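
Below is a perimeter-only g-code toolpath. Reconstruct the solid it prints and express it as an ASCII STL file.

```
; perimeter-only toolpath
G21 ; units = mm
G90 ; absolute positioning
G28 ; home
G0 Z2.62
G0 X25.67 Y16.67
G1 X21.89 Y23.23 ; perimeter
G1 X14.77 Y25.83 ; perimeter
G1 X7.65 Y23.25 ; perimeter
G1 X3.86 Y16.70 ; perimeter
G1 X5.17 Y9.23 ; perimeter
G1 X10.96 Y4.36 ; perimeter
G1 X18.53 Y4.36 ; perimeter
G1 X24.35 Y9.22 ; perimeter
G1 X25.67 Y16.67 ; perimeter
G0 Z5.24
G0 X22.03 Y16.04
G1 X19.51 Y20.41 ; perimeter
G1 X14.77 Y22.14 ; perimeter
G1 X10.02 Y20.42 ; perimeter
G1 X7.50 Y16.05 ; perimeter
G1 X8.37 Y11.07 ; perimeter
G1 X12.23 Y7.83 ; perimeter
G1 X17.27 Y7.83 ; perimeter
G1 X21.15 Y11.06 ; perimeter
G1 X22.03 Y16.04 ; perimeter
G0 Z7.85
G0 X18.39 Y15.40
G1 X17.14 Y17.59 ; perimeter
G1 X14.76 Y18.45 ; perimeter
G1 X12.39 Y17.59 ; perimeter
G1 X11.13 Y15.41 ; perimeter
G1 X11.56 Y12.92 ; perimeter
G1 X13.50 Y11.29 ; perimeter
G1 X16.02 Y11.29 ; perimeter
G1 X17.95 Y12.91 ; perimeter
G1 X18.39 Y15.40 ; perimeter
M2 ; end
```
solid part
  facet normal 0.0000 0.0000 -1.0000
    outer loop
      vertex 14.77 29.52 0.00
      vertex 24.26 26.06 0.00
      vertex 29.30 17.31 0.00
    endloop
  endfacet
  facet normal 0.0000 0.0000 -1.0000
    outer loop
      vertex 5.28 26.08 0.00
      vertex 14.77 29.52 0.00
      vertex 29.30 17.31 0.00
    endloop
  endfacet
  facet normal 0.0000 0.0000 -1.0000
    outer loop
      vertex 0.23 17.34 0.00
      vertex 5.28 26.08 0.00
      vertex 29.30 17.31 0.00
    endloop
  endfacet
  facet normal 0.0000 0.0000 -1.0000
    outer loop
      vertex 1.97 7.39 0.00
      vertex 0.23 17.34 0.00
      vertex 29.30 17.31 0.00
    endloop
  endfacet
  facet normal 0.0000 0.0000 -1.0000
    outer loop
      vertex 9.70 0.89 0.00
      vertex 1.97 7.39 0.00
      vertex 29.30 17.31 0.00
    endloop
  endfacet
  facet normal 0.0000 0.0000 -1.0000
    outer loop
      vertex 19.79 0.89 0.00
      vertex 9.70 0.89 0.00
      vertex 29.30 17.31 0.00
    endloop
  endfacet
  facet normal 0.0000 0.0000 -1.0000
    outer loop
      vertex 27.54 7.37 0.00
      vertex 19.79 0.89 0.00
      vertex 29.30 17.31 0.00
    endloop
  endfacet
  facet normal 0.5220 0.3007 0.7982
    outer loop
      vertex 29.30 17.31 0.00
      vertex 24.26 26.06 0.00
      vertex 14.76 14.76 10.47
    endloop
  endfacet
  facet normal 0.2064 0.5660 0.7981
    outer loop
      vertex 24.26 26.06 0.00
      vertex 14.77 29.52 0.00
      vertex 14.76 14.76 10.47
    endloop
  endfacet
  facet normal -0.2053 0.5663 0.7982
    outer loop
      vertex 14.77 29.52 0.00
      vertex 5.28 26.08 0.00
      vertex 14.76 14.76 10.47
    endloop
  endfacet
  facet normal -0.5216 0.3014 0.7982
    outer loop
      vertex 5.28 26.08 0.00
      vertex 0.23 17.34 0.00
      vertex 14.76 14.76 10.47
    endloop
  endfacet
  facet normal -0.5935 -0.1038 0.7981
    outer loop
      vertex 0.23 17.34 0.00
      vertex 1.97 7.39 0.00
      vertex 14.76 14.76 10.47
    endloop
  endfacet
  facet normal -0.3877 -0.4611 0.7982
    outer loop
      vertex 1.97 7.39 0.00
      vertex 9.70 0.89 0.00
      vertex 14.76 14.76 10.47
    endloop
  endfacet
  facet normal 0.0000 -0.6025 0.7981
    outer loop
      vertex 9.70 0.89 0.00
      vertex 19.79 0.89 0.00
      vertex 14.76 14.76 10.47
    endloop
  endfacet
  facet normal 0.3865 -0.4623 0.7981
    outer loop
      vertex 19.79 0.89 0.00
      vertex 27.54 7.37 0.00
      vertex 14.76 14.76 10.47
    endloop
  endfacet
  facet normal 0.5932 -0.1050 0.7982
    outer loop
      vertex 27.54 7.37 0.00
      vertex 29.30 17.31 0.00
      vertex 14.76 14.76 10.47
    endloop
  endfacet
endsolid part

The G0 Z moves step by Δz≈2.62 mm. The G1 loops shrink linearly with z, so the solid tapers from its base footprint up to z≈10.5. Closing with a flat bottom cap and the tapered top and triangulating gives 16 facets — a regular 9-sided pyramid, base circumscribed radius ≈ 14.8 mm, apex at z ≈ 10.5 mm.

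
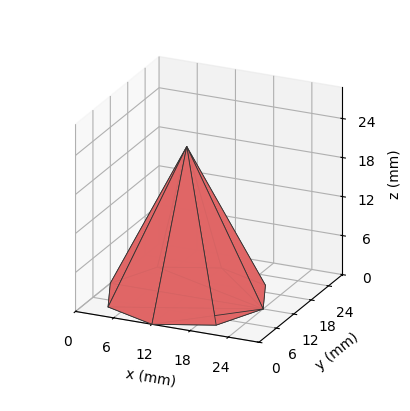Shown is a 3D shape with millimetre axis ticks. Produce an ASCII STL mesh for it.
Reading the render: the shape is a regular 8-sided pyramid, base circumscribed radius ≈ 12 mm, apex at z ≈ 23 mm (dimensions read to the nearest mm from the axis ticks). For the STL, each face is triangulated and given an outward normal.

solid part
  facet normal 0.0000 0.0000 -1.0000
    outer loop
      vertex 12.00 24.00 0.00
      vertex 20.49 20.49 0.00
      vertex 24.00 12.00 0.00
    endloop
  endfacet
  facet normal 0.0000 0.0000 -1.0000
    outer loop
      vertex 3.51 20.49 0.00
      vertex 12.00 24.00 0.00
      vertex 24.00 12.00 0.00
    endloop
  endfacet
  facet normal 0.0000 0.0000 -1.0000
    outer loop
      vertex 0.00 12.00 0.00
      vertex 3.51 20.49 0.00
      vertex 24.00 12.00 0.00
    endloop
  endfacet
  facet normal 0.0000 0.0000 -1.0000
    outer loop
      vertex 3.51 3.51 0.00
      vertex 0.00 12.00 0.00
      vertex 24.00 12.00 0.00
    endloop
  endfacet
  facet normal 0.0000 0.0000 -1.0000
    outer loop
      vertex 12.00 0.00 0.00
      vertex 3.51 3.51 0.00
      vertex 24.00 12.00 0.00
    endloop
  endfacet
  facet normal 0.0000 0.0000 -1.0000
    outer loop
      vertex 20.49 3.51 0.00
      vertex 12.00 0.00 0.00
      vertex 24.00 12.00 0.00
    endloop
  endfacet
  facet normal 0.8324 0.3441 0.4343
    outer loop
      vertex 24.00 12.00 0.00
      vertex 20.49 20.49 0.00
      vertex 12.00 12.00 23.00
    endloop
  endfacet
  facet normal 0.3441 0.8324 0.4343
    outer loop
      vertex 20.49 20.49 0.00
      vertex 12.00 24.00 0.00
      vertex 12.00 12.00 23.00
    endloop
  endfacet
  facet normal -0.3441 0.8324 0.4343
    outer loop
      vertex 12.00 24.00 0.00
      vertex 3.51 20.49 0.00
      vertex 12.00 12.00 23.00
    endloop
  endfacet
  facet normal -0.8324 0.3441 0.4343
    outer loop
      vertex 3.51 20.49 0.00
      vertex 0.00 12.00 0.00
      vertex 12.00 12.00 23.00
    endloop
  endfacet
  facet normal -0.8324 -0.3441 0.4343
    outer loop
      vertex 0.00 12.00 0.00
      vertex 3.51 3.51 0.00
      vertex 12.00 12.00 23.00
    endloop
  endfacet
  facet normal -0.3441 -0.8324 0.4343
    outer loop
      vertex 3.51 3.51 0.00
      vertex 12.00 0.00 0.00
      vertex 12.00 12.00 23.00
    endloop
  endfacet
  facet normal 0.3441 -0.8324 0.4343
    outer loop
      vertex 12.00 0.00 0.00
      vertex 20.49 3.51 0.00
      vertex 12.00 12.00 23.00
    endloop
  endfacet
  facet normal 0.8324 -0.3441 0.4343
    outer loop
      vertex 20.49 3.51 0.00
      vertex 24.00 12.00 0.00
      vertex 12.00 12.00 23.00
    endloop
  endfacet
endsolid part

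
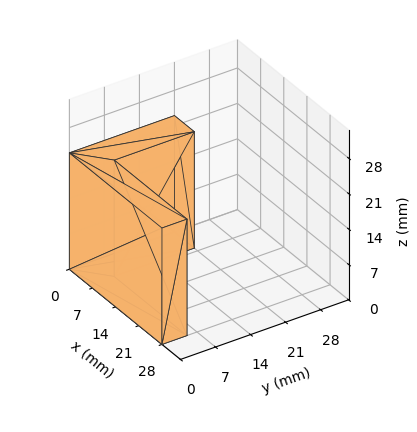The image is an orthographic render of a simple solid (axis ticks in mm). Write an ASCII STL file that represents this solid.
Reading the render: the shape is an L-shaped prism: outer 28 × 21 mm, arm thicknesses ≈ 5 mm (horizontal) and 6 mm (vertical), extruded 23 mm in z (dimensions read to the nearest mm from the axis ticks). For the STL, each face is triangulated and given an outward normal.

solid part
  facet normal 0.0000 0.0000 -1.0000
    outer loop
      vertex 28.00 5.00 0.00
      vertex 28.00 0.00 0.00
      vertex 0.00 0.00 0.00
    endloop
  endfacet
  facet normal 0.0000 0.0000 -1.0000
    outer loop
      vertex 6.00 5.00 0.00
      vertex 28.00 5.00 0.00
      vertex 0.00 0.00 0.00
    endloop
  endfacet
  facet normal 0.0000 0.0000 -1.0000
    outer loop
      vertex 6.00 21.00 0.00
      vertex 6.00 5.00 0.00
      vertex 0.00 0.00 0.00
    endloop
  endfacet
  facet normal 0.0000 0.0000 -1.0000
    outer loop
      vertex 0.00 21.00 0.00
      vertex 6.00 21.00 0.00
      vertex 0.00 0.00 0.00
    endloop
  endfacet
  facet normal 0.0000 0.0000 1.0000
    outer loop
      vertex 0.00 0.00 23.00
      vertex 28.00 0.00 23.00
      vertex 28.00 5.00 23.00
    endloop
  endfacet
  facet normal 0.0000 0.0000 1.0000
    outer loop
      vertex 0.00 0.00 23.00
      vertex 28.00 5.00 23.00
      vertex 6.00 5.00 23.00
    endloop
  endfacet
  facet normal 0.0000 0.0000 1.0000
    outer loop
      vertex 0.00 0.00 23.00
      vertex 6.00 5.00 23.00
      vertex 6.00 21.00 23.00
    endloop
  endfacet
  facet normal 0.0000 0.0000 1.0000
    outer loop
      vertex 0.00 0.00 23.00
      vertex 6.00 21.00 23.00
      vertex 0.00 21.00 23.00
    endloop
  endfacet
  facet normal 0.0000 -1.0000 0.0000
    outer loop
      vertex 0.00 0.00 0.00
      vertex 28.00 0.00 0.00
      vertex 28.00 0.00 23.00
    endloop
  endfacet
  facet normal 0.0000 -1.0000 0.0000
    outer loop
      vertex 0.00 0.00 0.00
      vertex 28.00 0.00 23.00
      vertex 0.00 0.00 23.00
    endloop
  endfacet
  facet normal 1.0000 0.0000 0.0000
    outer loop
      vertex 28.00 0.00 0.00
      vertex 28.00 5.00 0.00
      vertex 28.00 5.00 23.00
    endloop
  endfacet
  facet normal 1.0000 0.0000 0.0000
    outer loop
      vertex 28.00 0.00 0.00
      vertex 28.00 5.00 23.00
      vertex 28.00 0.00 23.00
    endloop
  endfacet
  facet normal 0.0000 1.0000 0.0000
    outer loop
      vertex 28.00 5.00 0.00
      vertex 6.00 5.00 0.00
      vertex 6.00 5.00 23.00
    endloop
  endfacet
  facet normal 0.0000 1.0000 0.0000
    outer loop
      vertex 28.00 5.00 0.00
      vertex 6.00 5.00 23.00
      vertex 28.00 5.00 23.00
    endloop
  endfacet
  facet normal 1.0000 0.0000 0.0000
    outer loop
      vertex 6.00 5.00 0.00
      vertex 6.00 21.00 0.00
      vertex 6.00 21.00 23.00
    endloop
  endfacet
  facet normal 1.0000 0.0000 0.0000
    outer loop
      vertex 6.00 5.00 0.00
      vertex 6.00 21.00 23.00
      vertex 6.00 5.00 23.00
    endloop
  endfacet
  facet normal 0.0000 1.0000 0.0000
    outer loop
      vertex 6.00 21.00 0.00
      vertex 0.00 21.00 0.00
      vertex 0.00 21.00 23.00
    endloop
  endfacet
  facet normal 0.0000 1.0000 0.0000
    outer loop
      vertex 6.00 21.00 0.00
      vertex 0.00 21.00 23.00
      vertex 6.00 21.00 23.00
    endloop
  endfacet
  facet normal -1.0000 0.0000 0.0000
    outer loop
      vertex 0.00 21.00 0.00
      vertex 0.00 0.00 0.00
      vertex 0.00 0.00 23.00
    endloop
  endfacet
  facet normal -1.0000 0.0000 0.0000
    outer loop
      vertex 0.00 21.00 0.00
      vertex 0.00 0.00 23.00
      vertex 0.00 21.00 23.00
    endloop
  endfacet
endsolid part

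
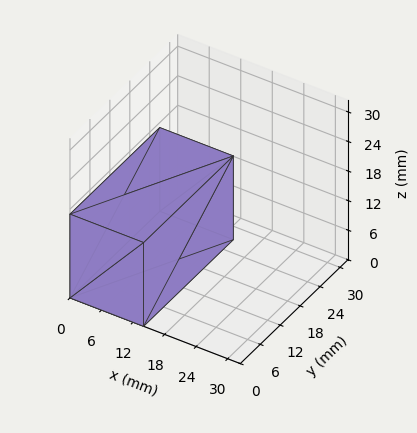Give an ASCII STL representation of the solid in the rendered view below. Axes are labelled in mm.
Reading the render: the shape is a rectangular box, roughly 14 × 27 mm footprint and 17 mm tall (dimensions read to the nearest mm from the axis ticks). For the STL, each face is triangulated and given an outward normal.

solid part
  facet normal 0.0000 0.0000 -1.0000
    outer loop
      vertex 14.0 27.0 0.0
      vertex 14.0 0.0 0.0
      vertex 0.0 0.0 0.0
    endloop
  endfacet
  facet normal 0.0000 0.0000 -1.0000
    outer loop
      vertex 0.0 27.0 0.0
      vertex 14.0 27.0 0.0
      vertex 0.0 0.0 0.0
    endloop
  endfacet
  facet normal 0.0000 0.0000 1.0000
    outer loop
      vertex 0.0 0.0 17.0
      vertex 14.0 0.0 17.0
      vertex 14.0 27.0 17.0
    endloop
  endfacet
  facet normal 0.0000 0.0000 1.0000
    outer loop
      vertex 0.0 0.0 17.0
      vertex 14.0 27.0 17.0
      vertex 0.0 27.0 17.0
    endloop
  endfacet
  facet normal 0.0000 -1.0000 0.0000
    outer loop
      vertex 0.0 0.0 0.0
      vertex 14.0 0.0 0.0
      vertex 14.0 0.0 17.0
    endloop
  endfacet
  facet normal 0.0000 -1.0000 0.0000
    outer loop
      vertex 0.0 0.0 0.0
      vertex 14.0 0.0 17.0
      vertex 0.0 0.0 17.0
    endloop
  endfacet
  facet normal 0.0000 1.0000 0.0000
    outer loop
      vertex 14.0 27.0 17.0
      vertex 14.0 27.0 0.0
      vertex 0.0 27.0 0.0
    endloop
  endfacet
  facet normal 0.0000 1.0000 0.0000
    outer loop
      vertex 0.0 27.0 17.0
      vertex 14.0 27.0 17.0
      vertex 0.0 27.0 0.0
    endloop
  endfacet
  facet normal -1.0000 0.0000 0.0000
    outer loop
      vertex 0.0 27.0 17.0
      vertex 0.0 27.0 0.0
      vertex 0.0 0.0 0.0
    endloop
  endfacet
  facet normal -1.0000 0.0000 0.0000
    outer loop
      vertex 0.0 0.0 17.0
      vertex 0.0 27.0 17.0
      vertex 0.0 0.0 0.0
    endloop
  endfacet
  facet normal 1.0000 0.0000 0.0000
    outer loop
      vertex 14.0 0.0 0.0
      vertex 14.0 27.0 0.0
      vertex 14.0 27.0 17.0
    endloop
  endfacet
  facet normal 1.0000 0.0000 0.0000
    outer loop
      vertex 14.0 0.0 0.0
      vertex 14.0 27.0 17.0
      vertex 14.0 0.0 17.0
    endloop
  endfacet
endsolid part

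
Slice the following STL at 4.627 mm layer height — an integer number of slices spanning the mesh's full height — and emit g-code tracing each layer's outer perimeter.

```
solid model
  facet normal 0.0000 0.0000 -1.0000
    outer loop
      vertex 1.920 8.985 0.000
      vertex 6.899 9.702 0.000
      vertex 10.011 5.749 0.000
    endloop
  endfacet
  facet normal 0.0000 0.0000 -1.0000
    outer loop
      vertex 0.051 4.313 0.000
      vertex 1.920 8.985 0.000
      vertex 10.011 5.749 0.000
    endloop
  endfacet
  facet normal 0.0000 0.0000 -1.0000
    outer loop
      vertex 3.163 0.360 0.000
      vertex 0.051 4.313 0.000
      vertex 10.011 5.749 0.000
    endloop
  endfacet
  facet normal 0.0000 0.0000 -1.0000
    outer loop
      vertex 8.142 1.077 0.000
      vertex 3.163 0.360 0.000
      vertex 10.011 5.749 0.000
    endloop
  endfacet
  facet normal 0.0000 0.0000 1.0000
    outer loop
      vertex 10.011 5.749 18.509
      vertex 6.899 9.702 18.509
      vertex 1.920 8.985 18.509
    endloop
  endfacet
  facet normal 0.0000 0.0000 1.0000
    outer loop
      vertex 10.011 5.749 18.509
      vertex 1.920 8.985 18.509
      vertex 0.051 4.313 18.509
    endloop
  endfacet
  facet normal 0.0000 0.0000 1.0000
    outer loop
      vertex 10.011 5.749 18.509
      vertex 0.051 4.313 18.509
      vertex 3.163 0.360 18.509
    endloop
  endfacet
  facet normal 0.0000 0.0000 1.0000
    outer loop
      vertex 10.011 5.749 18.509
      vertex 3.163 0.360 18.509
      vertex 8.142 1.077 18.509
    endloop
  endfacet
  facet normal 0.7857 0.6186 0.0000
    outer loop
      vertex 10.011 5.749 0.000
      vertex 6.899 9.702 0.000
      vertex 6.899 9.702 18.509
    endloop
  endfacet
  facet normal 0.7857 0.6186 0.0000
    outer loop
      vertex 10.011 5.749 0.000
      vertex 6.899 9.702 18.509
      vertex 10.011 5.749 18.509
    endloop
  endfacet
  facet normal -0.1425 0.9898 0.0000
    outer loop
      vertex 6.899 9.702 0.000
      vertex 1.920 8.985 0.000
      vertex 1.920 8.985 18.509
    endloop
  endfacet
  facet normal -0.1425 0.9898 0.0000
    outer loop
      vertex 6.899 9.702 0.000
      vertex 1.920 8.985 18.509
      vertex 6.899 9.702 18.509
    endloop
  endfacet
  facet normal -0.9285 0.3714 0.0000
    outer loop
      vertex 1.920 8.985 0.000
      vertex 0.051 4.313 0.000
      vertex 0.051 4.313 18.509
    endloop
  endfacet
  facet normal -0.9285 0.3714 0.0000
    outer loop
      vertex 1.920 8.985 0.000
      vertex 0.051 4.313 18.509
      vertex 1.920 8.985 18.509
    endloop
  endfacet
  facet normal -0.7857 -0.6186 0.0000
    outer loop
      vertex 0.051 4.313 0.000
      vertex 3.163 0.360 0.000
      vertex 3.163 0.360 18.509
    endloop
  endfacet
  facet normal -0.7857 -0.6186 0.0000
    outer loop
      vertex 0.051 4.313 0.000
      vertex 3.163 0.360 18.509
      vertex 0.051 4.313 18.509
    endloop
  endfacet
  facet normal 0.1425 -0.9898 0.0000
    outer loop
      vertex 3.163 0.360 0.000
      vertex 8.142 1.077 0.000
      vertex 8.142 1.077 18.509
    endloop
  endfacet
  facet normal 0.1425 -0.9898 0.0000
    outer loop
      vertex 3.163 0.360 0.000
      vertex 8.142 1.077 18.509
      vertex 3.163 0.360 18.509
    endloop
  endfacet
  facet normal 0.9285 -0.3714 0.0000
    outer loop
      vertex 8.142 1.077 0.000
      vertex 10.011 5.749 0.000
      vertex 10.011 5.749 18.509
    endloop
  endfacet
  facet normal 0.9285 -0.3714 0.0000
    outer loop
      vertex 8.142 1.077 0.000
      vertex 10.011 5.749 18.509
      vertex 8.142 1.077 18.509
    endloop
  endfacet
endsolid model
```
; perimeter-only toolpath
G21 ; units = mm
G90 ; absolute positioning
G28 ; home
; layer 1
G0 Z4.627
G0 X10.011 Y5.749
G1 X6.899 Y9.702
G1 X1.920 Y8.985
G1 X0.051 Y4.313
G1 X3.163 Y0.360
G1 X8.142 Y1.077
G1 X10.011 Y5.749
; layer 2
G0 Z9.255
G0 X10.011 Y5.749
G1 X6.899 Y9.702
G1 X1.920 Y8.985
G1 X0.051 Y4.313
G1 X3.163 Y0.360
G1 X8.142 Y1.077
G1 X10.011 Y5.749
; layer 3
G0 Z13.882
G0 X10.011 Y5.749
G1 X6.899 Y9.702
G1 X1.920 Y8.985
G1 X0.051 Y4.313
G1 X3.163 Y0.360
G1 X8.142 Y1.077
G1 X10.011 Y5.749
; layer 4
G0 Z18.509
G0 X10.011 Y5.749
G1 X6.899 Y9.702
G1 X1.920 Y8.985
G1 X0.051 Y4.313
G1 X3.163 Y0.360
G1 X8.142 Y1.077
G1 X10.011 Y5.749
M2 ; end

The solid is a regular 6-sided prism (a cylinder approximated with 6 flat sides), circumscribed radius ≈ 5.03 mm, height ≈ 18.5 mm. Slicing at Δz = 4.627 mm — 4 equal slices spanning the solid's height, so layer i sits at z = i·h/4 — gives 4 non-empty perimeters. Each is a 6-segment closed polygon; G0 lifts to the layer z and rapids to the start vertex, then G1 traces the edges.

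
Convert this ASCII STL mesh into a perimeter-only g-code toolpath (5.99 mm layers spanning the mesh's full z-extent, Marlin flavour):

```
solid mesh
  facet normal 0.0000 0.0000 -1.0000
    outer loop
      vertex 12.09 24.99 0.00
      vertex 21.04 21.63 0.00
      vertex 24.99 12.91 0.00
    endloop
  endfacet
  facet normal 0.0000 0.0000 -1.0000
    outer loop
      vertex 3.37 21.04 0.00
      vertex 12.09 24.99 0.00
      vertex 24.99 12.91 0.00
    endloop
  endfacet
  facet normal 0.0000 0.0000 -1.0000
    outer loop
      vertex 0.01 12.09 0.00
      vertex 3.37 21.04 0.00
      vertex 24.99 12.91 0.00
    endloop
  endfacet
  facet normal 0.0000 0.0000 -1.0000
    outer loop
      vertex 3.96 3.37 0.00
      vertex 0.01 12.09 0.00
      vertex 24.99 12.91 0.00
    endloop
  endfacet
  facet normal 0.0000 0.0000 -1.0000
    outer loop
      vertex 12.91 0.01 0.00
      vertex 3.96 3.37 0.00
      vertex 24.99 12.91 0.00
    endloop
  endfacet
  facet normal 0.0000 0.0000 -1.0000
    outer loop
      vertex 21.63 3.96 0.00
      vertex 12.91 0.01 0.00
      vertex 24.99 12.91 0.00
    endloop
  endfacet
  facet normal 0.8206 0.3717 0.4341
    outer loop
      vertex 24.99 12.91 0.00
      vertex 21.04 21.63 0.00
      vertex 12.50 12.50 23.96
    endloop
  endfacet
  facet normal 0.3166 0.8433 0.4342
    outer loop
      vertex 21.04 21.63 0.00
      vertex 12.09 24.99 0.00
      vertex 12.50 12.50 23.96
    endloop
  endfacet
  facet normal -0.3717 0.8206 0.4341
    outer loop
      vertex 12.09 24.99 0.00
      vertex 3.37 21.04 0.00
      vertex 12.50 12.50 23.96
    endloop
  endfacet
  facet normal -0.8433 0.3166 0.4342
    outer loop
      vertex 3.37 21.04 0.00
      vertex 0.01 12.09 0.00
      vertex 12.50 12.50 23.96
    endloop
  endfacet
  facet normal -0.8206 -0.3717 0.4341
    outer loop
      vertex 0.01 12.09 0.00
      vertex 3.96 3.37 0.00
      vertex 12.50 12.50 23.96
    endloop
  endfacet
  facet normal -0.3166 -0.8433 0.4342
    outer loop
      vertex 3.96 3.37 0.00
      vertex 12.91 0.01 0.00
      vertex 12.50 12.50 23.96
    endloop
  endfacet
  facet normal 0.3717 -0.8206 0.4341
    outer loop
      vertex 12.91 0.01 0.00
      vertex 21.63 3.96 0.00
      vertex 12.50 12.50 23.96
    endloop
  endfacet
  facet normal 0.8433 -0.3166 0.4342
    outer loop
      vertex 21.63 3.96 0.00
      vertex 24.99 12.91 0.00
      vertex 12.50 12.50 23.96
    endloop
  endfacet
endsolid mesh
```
; perimeter-only toolpath
G21 ; units = mm
G90 ; absolute positioning
G28 ; home
; layer 1
G0 Z5.99
G0 X21.87 Y12.81
G1 X18.91 Y19.35
G1 X12.19 Y21.87
G1 X5.65 Y18.91
G1 X3.13 Y12.19
G1 X6.09 Y5.65
G1 X12.81 Y3.13
G1 X19.35 Y6.09
G1 X21.87 Y12.81
; layer 2
G0 Z11.98
G0 X18.74 Y12.71
G1 X16.77 Y17.06
G1 X12.29 Y18.74
G1 X7.94 Y16.77
G1 X6.25 Y12.29
G1 X8.23 Y7.94
G1 X12.71 Y6.25
G1 X17.06 Y8.23
G1 X18.74 Y12.71
; layer 3
G0 Z17.97
G0 X15.62 Y12.60
G1 X14.64 Y14.78
G1 X12.40 Y15.62
G1 X10.22 Y14.64
G1 X9.38 Y12.40
G1 X10.36 Y10.22
G1 X12.60 Y9.38
G1 X14.78 Y10.36
G1 X15.62 Y12.60
M2 ; end

The solid is a regular 8-sided pyramid, base circumscribed radius ≈ 12.5 mm, apex at z ≈ 24 mm. Slicing at Δz = 5.99 mm — 4 equal slices spanning the solid's height, so layer i sits at z = i·h/4 — gives 3 non-empty perimeters. Each is a 8-segment closed polygon; G0 lifts to the layer z and rapids to the start vertex, then G1 traces the edges. The cross-section shrinks linearly with z (the slice at the apex is degenerate and omitted).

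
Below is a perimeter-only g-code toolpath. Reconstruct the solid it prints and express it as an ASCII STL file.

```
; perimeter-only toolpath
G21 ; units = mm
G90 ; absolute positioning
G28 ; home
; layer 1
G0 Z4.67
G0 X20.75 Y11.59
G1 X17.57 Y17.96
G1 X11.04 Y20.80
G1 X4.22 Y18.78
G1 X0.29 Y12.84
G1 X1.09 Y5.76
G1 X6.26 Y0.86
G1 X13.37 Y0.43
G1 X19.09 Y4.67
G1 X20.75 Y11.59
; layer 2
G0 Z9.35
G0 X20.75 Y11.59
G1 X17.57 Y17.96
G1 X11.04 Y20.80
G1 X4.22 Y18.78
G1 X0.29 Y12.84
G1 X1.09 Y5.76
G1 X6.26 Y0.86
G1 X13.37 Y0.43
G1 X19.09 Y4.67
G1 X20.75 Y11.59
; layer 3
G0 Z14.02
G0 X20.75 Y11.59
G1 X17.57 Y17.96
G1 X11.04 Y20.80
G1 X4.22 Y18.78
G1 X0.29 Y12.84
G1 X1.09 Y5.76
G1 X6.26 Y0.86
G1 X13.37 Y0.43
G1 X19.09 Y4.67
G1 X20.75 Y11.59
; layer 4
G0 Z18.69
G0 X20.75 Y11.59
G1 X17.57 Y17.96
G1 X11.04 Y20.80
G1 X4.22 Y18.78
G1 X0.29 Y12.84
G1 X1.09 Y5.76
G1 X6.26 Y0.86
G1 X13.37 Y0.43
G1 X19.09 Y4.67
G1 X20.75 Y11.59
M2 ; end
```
solid part
  facet normal 0.0000 0.0000 -1.0000
    outer loop
      vertex 11.04 20.80 0.00
      vertex 17.57 17.96 0.00
      vertex 20.75 11.59 0.00
    endloop
  endfacet
  facet normal 0.0000 0.0000 -1.0000
    outer loop
      vertex 4.22 18.78 0.00
      vertex 11.04 20.80 0.00
      vertex 20.75 11.59 0.00
    endloop
  endfacet
  facet normal 0.0000 0.0000 -1.0000
    outer loop
      vertex 0.29 12.84 0.00
      vertex 4.22 18.78 0.00
      vertex 20.75 11.59 0.00
    endloop
  endfacet
  facet normal 0.0000 0.0000 -1.0000
    outer loop
      vertex 1.09 5.76 0.00
      vertex 0.29 12.84 0.00
      vertex 20.75 11.59 0.00
    endloop
  endfacet
  facet normal 0.0000 0.0000 -1.0000
    outer loop
      vertex 6.26 0.86 0.00
      vertex 1.09 5.76 0.00
      vertex 20.75 11.59 0.00
    endloop
  endfacet
  facet normal 0.0000 0.0000 -1.0000
    outer loop
      vertex 13.37 0.43 0.00
      vertex 6.26 0.86 0.00
      vertex 20.75 11.59 0.00
    endloop
  endfacet
  facet normal 0.0000 0.0000 -1.0000
    outer loop
      vertex 19.09 4.67 0.00
      vertex 13.37 0.43 0.00
      vertex 20.75 11.59 0.00
    endloop
  endfacet
  facet normal 0.0000 0.0000 1.0000
    outer loop
      vertex 20.75 11.59 18.69
      vertex 17.57 17.96 18.69
      vertex 11.04 20.80 18.69
    endloop
  endfacet
  facet normal 0.0000 0.0000 1.0000
    outer loop
      vertex 20.75 11.59 18.69
      vertex 11.04 20.80 18.69
      vertex 4.22 18.78 18.69
    endloop
  endfacet
  facet normal 0.0000 0.0000 1.0000
    outer loop
      vertex 20.75 11.59 18.69
      vertex 4.22 18.78 18.69
      vertex 0.29 12.84 18.69
    endloop
  endfacet
  facet normal 0.0000 0.0000 1.0000
    outer loop
      vertex 20.75 11.59 18.69
      vertex 0.29 12.84 18.69
      vertex 1.09 5.76 18.69
    endloop
  endfacet
  facet normal 0.0000 0.0000 1.0000
    outer loop
      vertex 20.75 11.59 18.69
      vertex 1.09 5.76 18.69
      vertex 6.26 0.86 18.69
    endloop
  endfacet
  facet normal 0.0000 0.0000 1.0000
    outer loop
      vertex 20.75 11.59 18.69
      vertex 6.26 0.86 18.69
      vertex 13.37 0.43 18.69
    endloop
  endfacet
  facet normal 0.0000 0.0000 1.0000
    outer loop
      vertex 20.75 11.59 18.69
      vertex 13.37 0.43 18.69
      vertex 19.09 4.67 18.69
    endloop
  endfacet
  facet normal 0.8947 0.4467 0.0000
    outer loop
      vertex 20.75 11.59 0.00
      vertex 17.57 17.96 0.00
      vertex 17.57 17.96 18.69
    endloop
  endfacet
  facet normal 0.8947 0.4467 0.0000
    outer loop
      vertex 20.75 11.59 0.00
      vertex 17.57 17.96 18.69
      vertex 20.75 11.59 18.69
    endloop
  endfacet
  facet normal 0.3988 0.9170 0.0000
    outer loop
      vertex 17.57 17.96 0.00
      vertex 11.04 20.80 0.00
      vertex 11.04 20.80 18.69
    endloop
  endfacet
  facet normal 0.3988 0.9170 0.0000
    outer loop
      vertex 17.57 17.96 0.00
      vertex 11.04 20.80 18.69
      vertex 17.57 17.96 18.69
    endloop
  endfacet
  facet normal -0.2840 0.9588 0.0000
    outer loop
      vertex 11.04 20.80 0.00
      vertex 4.22 18.78 0.00
      vertex 4.22 18.78 18.69
    endloop
  endfacet
  facet normal -0.2840 0.9588 0.0000
    outer loop
      vertex 11.04 20.80 0.00
      vertex 4.22 18.78 18.69
      vertex 11.04 20.80 18.69
    endloop
  endfacet
  facet normal -0.8340 0.5518 0.0000
    outer loop
      vertex 4.22 18.78 0.00
      vertex 0.29 12.84 0.00
      vertex 0.29 12.84 18.69
    endloop
  endfacet
  facet normal -0.8340 0.5518 0.0000
    outer loop
      vertex 4.22 18.78 0.00
      vertex 0.29 12.84 18.69
      vertex 4.22 18.78 18.69
    endloop
  endfacet
  facet normal -0.9937 -0.1123 0.0000
    outer loop
      vertex 0.29 12.84 0.00
      vertex 1.09 5.76 0.00
      vertex 1.09 5.76 18.69
    endloop
  endfacet
  facet normal -0.9937 -0.1123 0.0000
    outer loop
      vertex 0.29 12.84 0.00
      vertex 1.09 5.76 18.69
      vertex 0.29 12.84 18.69
    endloop
  endfacet
  facet normal -0.6879 -0.7258 0.0000
    outer loop
      vertex 1.09 5.76 0.00
      vertex 6.26 0.86 0.00
      vertex 6.26 0.86 18.69
    endloop
  endfacet
  facet normal -0.6879 -0.7258 0.0000
    outer loop
      vertex 1.09 5.76 0.00
      vertex 6.26 0.86 18.69
      vertex 1.09 5.76 18.69
    endloop
  endfacet
  facet normal -0.0604 -0.9982 0.0000
    outer loop
      vertex 6.26 0.86 0.00
      vertex 13.37 0.43 0.00
      vertex 13.37 0.43 18.69
    endloop
  endfacet
  facet normal -0.0604 -0.9982 0.0000
    outer loop
      vertex 6.26 0.86 0.00
      vertex 13.37 0.43 18.69
      vertex 6.26 0.86 18.69
    endloop
  endfacet
  facet normal 0.5955 -0.8034 0.0000
    outer loop
      vertex 13.37 0.43 0.00
      vertex 19.09 4.67 0.00
      vertex 19.09 4.67 18.69
    endloop
  endfacet
  facet normal 0.5955 -0.8034 0.0000
    outer loop
      vertex 13.37 0.43 0.00
      vertex 19.09 4.67 18.69
      vertex 13.37 0.43 18.69
    endloop
  endfacet
  facet normal 0.9724 -0.2333 0.0000
    outer loop
      vertex 19.09 4.67 0.00
      vertex 20.75 11.59 0.00
      vertex 20.75 11.59 18.69
    endloop
  endfacet
  facet normal 0.9724 -0.2333 0.0000
    outer loop
      vertex 19.09 4.67 0.00
      vertex 20.75 11.59 18.69
      vertex 19.09 4.67 18.69
    endloop
  endfacet
endsolid part

The G0 Z moves step by Δz≈4.67 mm. Every layer's G1 loop is the same polygon, so the solid is a straight extrusion of it from z=0 to z≈18.7. Closing with flat bottom and top caps and triangulating gives 32 facets — a regular 9-sided prism (a cylinder approximated with 9 flat sides), circumscribed radius ≈ 10.4 mm, height ≈ 18.7 mm.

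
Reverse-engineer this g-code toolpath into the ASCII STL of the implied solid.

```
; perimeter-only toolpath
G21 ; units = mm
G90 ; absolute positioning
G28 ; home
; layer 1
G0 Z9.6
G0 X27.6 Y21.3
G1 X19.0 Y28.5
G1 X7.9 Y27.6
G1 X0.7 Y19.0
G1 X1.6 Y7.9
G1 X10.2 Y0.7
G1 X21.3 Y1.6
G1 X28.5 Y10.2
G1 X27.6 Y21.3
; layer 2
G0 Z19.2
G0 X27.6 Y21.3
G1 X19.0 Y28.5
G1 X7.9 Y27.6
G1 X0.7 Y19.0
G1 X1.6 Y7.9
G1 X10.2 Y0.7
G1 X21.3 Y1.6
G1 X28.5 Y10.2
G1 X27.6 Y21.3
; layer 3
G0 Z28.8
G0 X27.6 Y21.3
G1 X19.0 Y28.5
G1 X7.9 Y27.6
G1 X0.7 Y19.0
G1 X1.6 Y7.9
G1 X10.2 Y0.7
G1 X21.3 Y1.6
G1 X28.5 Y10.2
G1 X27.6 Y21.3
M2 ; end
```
solid part
  facet normal 0.0000 0.0000 -1.0000
    outer loop
      vertex 7.9 27.6 0.0
      vertex 19.0 28.5 0.0
      vertex 27.6 21.3 0.0
    endloop
  endfacet
  facet normal 0.0000 0.0000 -1.0000
    outer loop
      vertex 0.7 19.0 0.0
      vertex 7.9 27.6 0.0
      vertex 27.6 21.3 0.0
    endloop
  endfacet
  facet normal 0.0000 0.0000 -1.0000
    outer loop
      vertex 1.6 7.9 0.0
      vertex 0.7 19.0 0.0
      vertex 27.6 21.3 0.0
    endloop
  endfacet
  facet normal 0.0000 0.0000 -1.0000
    outer loop
      vertex 10.2 0.7 0.0
      vertex 1.6 7.9 0.0
      vertex 27.6 21.3 0.0
    endloop
  endfacet
  facet normal 0.0000 0.0000 -1.0000
    outer loop
      vertex 21.3 1.6 0.0
      vertex 10.2 0.7 0.0
      vertex 27.6 21.3 0.0
    endloop
  endfacet
  facet normal 0.0000 0.0000 -1.0000
    outer loop
      vertex 28.5 10.2 0.0
      vertex 21.3 1.6 0.0
      vertex 27.6 21.3 0.0
    endloop
  endfacet
  facet normal 0.0000 0.0000 1.0000
    outer loop
      vertex 27.6 21.3 28.8
      vertex 19.0 28.5 28.8
      vertex 7.9 27.6 28.8
    endloop
  endfacet
  facet normal 0.0000 0.0000 1.0000
    outer loop
      vertex 27.6 21.3 28.8
      vertex 7.9 27.6 28.8
      vertex 0.7 19.0 28.8
    endloop
  endfacet
  facet normal 0.0000 0.0000 1.0000
    outer loop
      vertex 27.6 21.3 28.8
      vertex 0.7 19.0 28.8
      vertex 1.6 7.9 28.8
    endloop
  endfacet
  facet normal 0.0000 0.0000 1.0000
    outer loop
      vertex 27.6 21.3 28.8
      vertex 1.6 7.9 28.8
      vertex 10.2 0.7 28.8
    endloop
  endfacet
  facet normal 0.0000 0.0000 1.0000
    outer loop
      vertex 27.6 21.3 28.8
      vertex 10.2 0.7 28.8
      vertex 21.3 1.6 28.8
    endloop
  endfacet
  facet normal 0.0000 0.0000 1.0000
    outer loop
      vertex 27.6 21.3 28.8
      vertex 21.3 1.6 28.8
      vertex 28.5 10.2 28.8
    endloop
  endfacet
  facet normal 0.6419 0.7668 0.0000
    outer loop
      vertex 27.6 21.3 0.0
      vertex 19.0 28.5 0.0
      vertex 19.0 28.5 28.8
    endloop
  endfacet
  facet normal 0.6419 0.7668 0.0000
    outer loop
      vertex 27.6 21.3 0.0
      vertex 19.0 28.5 28.8
      vertex 27.6 21.3 28.8
    endloop
  endfacet
  facet normal -0.0808 0.9967 0.0000
    outer loop
      vertex 19.0 28.5 0.0
      vertex 7.9 27.6 0.0
      vertex 7.9 27.6 28.8
    endloop
  endfacet
  facet normal -0.0808 0.9967 0.0000
    outer loop
      vertex 19.0 28.5 0.0
      vertex 7.9 27.6 28.8
      vertex 19.0 28.5 28.8
    endloop
  endfacet
  facet normal -0.7668 0.6419 0.0000
    outer loop
      vertex 7.9 27.6 0.0
      vertex 0.7 19.0 0.0
      vertex 0.7 19.0 28.8
    endloop
  endfacet
  facet normal -0.7668 0.6419 0.0000
    outer loop
      vertex 7.9 27.6 0.0
      vertex 0.7 19.0 28.8
      vertex 7.9 27.6 28.8
    endloop
  endfacet
  facet normal -0.9967 -0.0808 0.0000
    outer loop
      vertex 0.7 19.0 0.0
      vertex 1.6 7.9 0.0
      vertex 1.6 7.9 28.8
    endloop
  endfacet
  facet normal -0.9967 -0.0808 0.0000
    outer loop
      vertex 0.7 19.0 0.0
      vertex 1.6 7.9 28.8
      vertex 0.7 19.0 28.8
    endloop
  endfacet
  facet normal -0.6419 -0.7668 0.0000
    outer loop
      vertex 1.6 7.9 0.0
      vertex 10.2 0.7 0.0
      vertex 10.2 0.7 28.8
    endloop
  endfacet
  facet normal -0.6419 -0.7668 0.0000
    outer loop
      vertex 1.6 7.9 0.0
      vertex 10.2 0.7 28.8
      vertex 1.6 7.9 28.8
    endloop
  endfacet
  facet normal 0.0808 -0.9967 0.0000
    outer loop
      vertex 10.2 0.7 0.0
      vertex 21.3 1.6 0.0
      vertex 21.3 1.6 28.8
    endloop
  endfacet
  facet normal 0.0808 -0.9967 0.0000
    outer loop
      vertex 10.2 0.7 0.0
      vertex 21.3 1.6 28.8
      vertex 10.2 0.7 28.8
    endloop
  endfacet
  facet normal 0.7668 -0.6419 0.0000
    outer loop
      vertex 21.3 1.6 0.0
      vertex 28.5 10.2 0.0
      vertex 28.5 10.2 28.8
    endloop
  endfacet
  facet normal 0.7668 -0.6419 0.0000
    outer loop
      vertex 21.3 1.6 0.0
      vertex 28.5 10.2 28.8
      vertex 21.3 1.6 28.8
    endloop
  endfacet
  facet normal 0.9967 0.0808 0.0000
    outer loop
      vertex 28.5 10.2 0.0
      vertex 27.6 21.3 0.0
      vertex 27.6 21.3 28.8
    endloop
  endfacet
  facet normal 0.9967 0.0808 0.0000
    outer loop
      vertex 28.5 10.2 0.0
      vertex 27.6 21.3 28.8
      vertex 28.5 10.2 28.8
    endloop
  endfacet
endsolid part

The G0 Z moves step by Δz≈9.6 mm. Every layer's G1 loop is the same polygon, so the solid is a straight extrusion of it from z=0 to z≈28.8. Closing with flat bottom and top caps and triangulating gives 28 facets — a regular 8-sided prism (a cylinder approximated with 8 flat sides), circumscribed radius ≈ 14.6 mm, height ≈ 28.8 mm.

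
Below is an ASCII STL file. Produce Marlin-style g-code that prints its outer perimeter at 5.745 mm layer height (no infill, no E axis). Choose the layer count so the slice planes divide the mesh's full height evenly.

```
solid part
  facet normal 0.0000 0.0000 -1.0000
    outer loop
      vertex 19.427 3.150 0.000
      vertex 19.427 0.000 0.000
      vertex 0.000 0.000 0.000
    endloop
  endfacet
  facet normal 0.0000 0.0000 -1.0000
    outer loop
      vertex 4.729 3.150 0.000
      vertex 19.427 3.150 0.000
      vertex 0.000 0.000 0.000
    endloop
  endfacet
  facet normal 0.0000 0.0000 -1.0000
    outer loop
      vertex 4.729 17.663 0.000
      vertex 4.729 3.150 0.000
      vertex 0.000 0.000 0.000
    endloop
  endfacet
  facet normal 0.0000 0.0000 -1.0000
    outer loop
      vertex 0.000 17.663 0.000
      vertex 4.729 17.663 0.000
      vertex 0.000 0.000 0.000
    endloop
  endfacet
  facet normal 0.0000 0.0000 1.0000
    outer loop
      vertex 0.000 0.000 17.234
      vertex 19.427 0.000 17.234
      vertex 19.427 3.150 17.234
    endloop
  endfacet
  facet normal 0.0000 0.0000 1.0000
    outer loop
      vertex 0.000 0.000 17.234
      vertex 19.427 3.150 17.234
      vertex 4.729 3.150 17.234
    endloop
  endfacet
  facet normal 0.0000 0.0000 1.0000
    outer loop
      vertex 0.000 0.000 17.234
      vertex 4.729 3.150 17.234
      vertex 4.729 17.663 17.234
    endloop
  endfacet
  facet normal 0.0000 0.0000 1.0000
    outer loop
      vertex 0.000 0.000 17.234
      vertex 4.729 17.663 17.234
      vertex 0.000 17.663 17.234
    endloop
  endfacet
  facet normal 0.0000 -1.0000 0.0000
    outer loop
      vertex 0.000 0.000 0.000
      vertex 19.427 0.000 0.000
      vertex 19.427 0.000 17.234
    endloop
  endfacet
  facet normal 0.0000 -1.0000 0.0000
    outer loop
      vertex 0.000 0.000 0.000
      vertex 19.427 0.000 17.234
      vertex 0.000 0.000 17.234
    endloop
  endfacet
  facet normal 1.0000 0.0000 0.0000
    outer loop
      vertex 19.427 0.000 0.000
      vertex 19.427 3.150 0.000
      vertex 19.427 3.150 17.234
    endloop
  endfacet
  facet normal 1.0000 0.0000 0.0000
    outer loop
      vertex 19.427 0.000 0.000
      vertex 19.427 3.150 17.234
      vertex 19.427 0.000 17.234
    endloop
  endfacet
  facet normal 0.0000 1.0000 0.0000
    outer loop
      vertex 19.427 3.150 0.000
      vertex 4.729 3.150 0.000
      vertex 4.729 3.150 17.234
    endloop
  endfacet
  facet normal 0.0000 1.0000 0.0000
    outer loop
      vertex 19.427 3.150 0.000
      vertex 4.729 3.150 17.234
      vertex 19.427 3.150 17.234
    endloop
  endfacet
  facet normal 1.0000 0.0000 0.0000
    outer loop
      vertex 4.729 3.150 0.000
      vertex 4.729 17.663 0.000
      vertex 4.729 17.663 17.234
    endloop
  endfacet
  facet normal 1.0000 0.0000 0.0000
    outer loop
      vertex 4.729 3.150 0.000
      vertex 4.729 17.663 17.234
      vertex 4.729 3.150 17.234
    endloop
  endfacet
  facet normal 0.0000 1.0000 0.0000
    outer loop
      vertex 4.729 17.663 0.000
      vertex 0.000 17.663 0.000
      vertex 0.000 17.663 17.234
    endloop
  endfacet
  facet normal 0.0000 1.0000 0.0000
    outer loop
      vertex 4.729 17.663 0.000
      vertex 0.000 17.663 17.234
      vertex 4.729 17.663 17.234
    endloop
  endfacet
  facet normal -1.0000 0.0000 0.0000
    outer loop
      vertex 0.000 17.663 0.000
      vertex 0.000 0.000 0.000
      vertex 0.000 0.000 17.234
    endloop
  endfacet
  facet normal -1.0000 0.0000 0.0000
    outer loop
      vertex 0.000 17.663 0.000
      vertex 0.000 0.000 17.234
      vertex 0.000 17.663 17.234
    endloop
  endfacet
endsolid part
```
; perimeter-only toolpath
G21 ; units = mm
G90 ; absolute positioning
G28 ; home
; layer 1
G0 Z5.745
G0 X0.000 Y0.000
G1 X19.427 Y0.000
G1 X19.427 Y3.150
G1 X4.729 Y3.150
G1 X4.729 Y17.663
G1 X0.000 Y17.663
G1 X0.000 Y0.000
; layer 2
G0 Z11.489
G0 X0.000 Y0.000
G1 X19.427 Y0.000
G1 X19.427 Y3.150
G1 X4.729 Y3.150
G1 X4.729 Y17.663
G1 X0.000 Y17.663
G1 X0.000 Y0.000
; layer 3
G0 Z17.234
G0 X0.000 Y0.000
G1 X19.427 Y0.000
G1 X19.427 Y3.150
G1 X4.729 Y3.150
G1 X4.729 Y17.663
G1 X0.000 Y17.663
G1 X0.000 Y0.000
M2 ; end

The solid is an L-shaped prism: outer 19.4 × 17.7 mm, arm thicknesses ≈ 3.15 mm (horizontal) and 4.73 mm (vertical), extruded 17.2 mm in z. Slicing at Δz = 5.745 mm — 3 equal slices spanning the solid's height, so layer i sits at z = i·h/3 — gives 3 non-empty perimeters. Each is a 6-segment closed polygon; G0 lifts to the layer z and rapids to the start vertex, then G1 traces the edges.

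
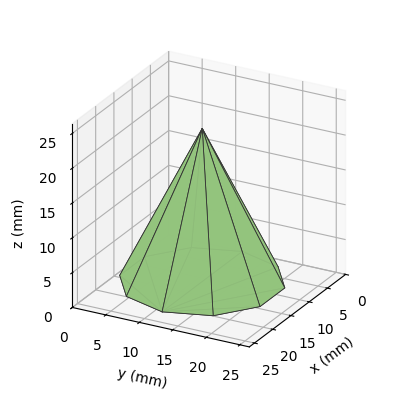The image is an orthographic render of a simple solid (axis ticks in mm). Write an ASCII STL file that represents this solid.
Reading the render: the shape is a regular 10-sided pyramid, base circumscribed radius ≈ 11 mm, apex at z ≈ 22 mm (dimensions read to the nearest mm from the axis ticks). For the STL, each face is triangulated and given an outward normal.

solid part
  facet normal 0.0000 0.0000 -1.0000
    outer loop
      vertex 14.40 21.46 0.00
      vertex 19.90 17.47 0.00
      vertex 22.00 11.00 0.00
    endloop
  endfacet
  facet normal 0.0000 0.0000 -1.0000
    outer loop
      vertex 7.60 21.46 0.00
      vertex 14.40 21.46 0.00
      vertex 22.00 11.00 0.00
    endloop
  endfacet
  facet normal 0.0000 0.0000 -1.0000
    outer loop
      vertex 2.10 17.47 0.00
      vertex 7.60 21.46 0.00
      vertex 22.00 11.00 0.00
    endloop
  endfacet
  facet normal 0.0000 0.0000 -1.0000
    outer loop
      vertex 0.00 11.00 0.00
      vertex 2.10 17.47 0.00
      vertex 22.00 11.00 0.00
    endloop
  endfacet
  facet normal 0.0000 0.0000 -1.0000
    outer loop
      vertex 2.10 4.53 0.00
      vertex 0.00 11.00 0.00
      vertex 22.00 11.00 0.00
    endloop
  endfacet
  facet normal 0.0000 0.0000 -1.0000
    outer loop
      vertex 7.60 0.54 0.00
      vertex 2.10 4.53 0.00
      vertex 22.00 11.00 0.00
    endloop
  endfacet
  facet normal 0.0000 0.0000 -1.0000
    outer loop
      vertex 14.40 0.54 0.00
      vertex 7.60 0.54 0.00
      vertex 22.00 11.00 0.00
    endloop
  endfacet
  facet normal 0.0000 0.0000 -1.0000
    outer loop
      vertex 19.90 4.53 0.00
      vertex 14.40 0.54 0.00
      vertex 22.00 11.00 0.00
    endloop
  endfacet
  facet normal 0.8590 0.2788 0.4295
    outer loop
      vertex 22.00 11.00 0.00
      vertex 19.90 17.47 0.00
      vertex 11.00 11.00 22.00
    endloop
  endfacet
  facet normal 0.5303 0.7310 0.4295
    outer loop
      vertex 19.90 17.47 0.00
      vertex 14.40 21.46 0.00
      vertex 11.00 11.00 22.00
    endloop
  endfacet
  facet normal 0.0000 0.9031 0.4294
    outer loop
      vertex 14.40 21.46 0.00
      vertex 7.60 21.46 0.00
      vertex 11.00 11.00 22.00
    endloop
  endfacet
  facet normal -0.5303 0.7310 0.4295
    outer loop
      vertex 7.60 21.46 0.00
      vertex 2.10 17.47 0.00
      vertex 11.00 11.00 22.00
    endloop
  endfacet
  facet normal -0.8590 0.2788 0.4295
    outer loop
      vertex 2.10 17.47 0.00
      vertex 0.00 11.00 0.00
      vertex 11.00 11.00 22.00
    endloop
  endfacet
  facet normal -0.8590 -0.2788 0.4295
    outer loop
      vertex 0.00 11.00 0.00
      vertex 2.10 4.53 0.00
      vertex 11.00 11.00 22.00
    endloop
  endfacet
  facet normal -0.5303 -0.7310 0.4295
    outer loop
      vertex 2.10 4.53 0.00
      vertex 7.60 0.54 0.00
      vertex 11.00 11.00 22.00
    endloop
  endfacet
  facet normal 0.0000 -0.9031 0.4294
    outer loop
      vertex 7.60 0.54 0.00
      vertex 14.40 0.54 0.00
      vertex 11.00 11.00 22.00
    endloop
  endfacet
  facet normal 0.5303 -0.7310 0.4295
    outer loop
      vertex 14.40 0.54 0.00
      vertex 19.90 4.53 0.00
      vertex 11.00 11.00 22.00
    endloop
  endfacet
  facet normal 0.8590 -0.2788 0.4295
    outer loop
      vertex 19.90 4.53 0.00
      vertex 22.00 11.00 0.00
      vertex 11.00 11.00 22.00
    endloop
  endfacet
endsolid part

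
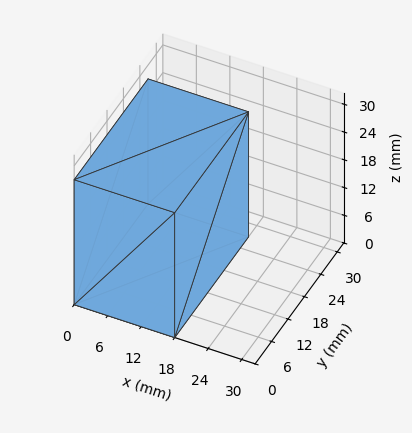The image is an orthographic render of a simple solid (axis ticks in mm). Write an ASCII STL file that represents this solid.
Reading the render: the shape is a rectangular box, roughly 18 × 27 mm footprint and 27 mm tall (dimensions read to the nearest mm from the axis ticks). For the STL, each face is triangulated and given an outward normal.

solid part
  facet normal 0.0000 0.0000 -1.0000
    outer loop
      vertex 18.00 27.00 0.00
      vertex 18.00 0.00 0.00
      vertex 0.00 0.00 0.00
    endloop
  endfacet
  facet normal 0.0000 0.0000 -1.0000
    outer loop
      vertex 0.00 27.00 0.00
      vertex 18.00 27.00 0.00
      vertex 0.00 0.00 0.00
    endloop
  endfacet
  facet normal 0.0000 0.0000 1.0000
    outer loop
      vertex 0.00 0.00 27.00
      vertex 18.00 0.00 27.00
      vertex 18.00 27.00 27.00
    endloop
  endfacet
  facet normal 0.0000 0.0000 1.0000
    outer loop
      vertex 0.00 0.00 27.00
      vertex 18.00 27.00 27.00
      vertex 0.00 27.00 27.00
    endloop
  endfacet
  facet normal 0.0000 -1.0000 0.0000
    outer loop
      vertex 0.00 0.00 0.00
      vertex 18.00 0.00 0.00
      vertex 18.00 0.00 27.00
    endloop
  endfacet
  facet normal 0.0000 -1.0000 0.0000
    outer loop
      vertex 0.00 0.00 0.00
      vertex 18.00 0.00 27.00
      vertex 0.00 0.00 27.00
    endloop
  endfacet
  facet normal 0.0000 1.0000 0.0000
    outer loop
      vertex 18.00 27.00 27.00
      vertex 18.00 27.00 0.00
      vertex 0.00 27.00 0.00
    endloop
  endfacet
  facet normal 0.0000 1.0000 0.0000
    outer loop
      vertex 0.00 27.00 27.00
      vertex 18.00 27.00 27.00
      vertex 0.00 27.00 0.00
    endloop
  endfacet
  facet normal -1.0000 0.0000 0.0000
    outer loop
      vertex 0.00 27.00 27.00
      vertex 0.00 27.00 0.00
      vertex 0.00 0.00 0.00
    endloop
  endfacet
  facet normal -1.0000 0.0000 0.0000
    outer loop
      vertex 0.00 0.00 27.00
      vertex 0.00 27.00 27.00
      vertex 0.00 0.00 0.00
    endloop
  endfacet
  facet normal 1.0000 0.0000 0.0000
    outer loop
      vertex 18.00 0.00 0.00
      vertex 18.00 27.00 0.00
      vertex 18.00 27.00 27.00
    endloop
  endfacet
  facet normal 1.0000 0.0000 0.0000
    outer loop
      vertex 18.00 0.00 0.00
      vertex 18.00 27.00 27.00
      vertex 18.00 0.00 27.00
    endloop
  endfacet
endsolid part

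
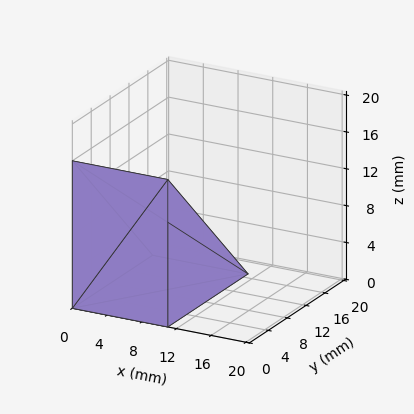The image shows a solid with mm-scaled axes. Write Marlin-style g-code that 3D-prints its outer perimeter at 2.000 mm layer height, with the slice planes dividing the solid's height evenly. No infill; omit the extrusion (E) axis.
Reading the render: the shape is a wedge (ramp): 11 × 17 mm base, rising to 16 mm along the y=0 edge and sloping linearly to z=0 at y=17 (dimensions read to the nearest mm from the axis ticks). For the g-code, the solid's height is divided into equal slices at the stated Δz and each level perimeter traced with G1 moves after a G0 lift.

; perimeter-only toolpath
G21 ; units = mm
G90 ; absolute positioning
G28 ; home
; layer 1
G0 Z2.000
G0 X0.000 Y0.000
G1 X11.000 Y0.000
G1 X11.000 Y14.875
G1 X0.000 Y14.875
G1 X0.000 Y0.000
; layer 2
G0 Z4.000
G0 X0.000 Y0.000
G1 X11.000 Y0.000
G1 X11.000 Y12.750
G1 X0.000 Y12.750
G1 X0.000 Y0.000
; layer 3
G0 Z6.000
G0 X0.000 Y0.000
G1 X11.000 Y0.000
G1 X11.000 Y10.625
G1 X0.000 Y10.625
G1 X0.000 Y0.000
; layer 4
G0 Z8.000
G0 X0.000 Y0.000
G1 X11.000 Y0.000
G1 X11.000 Y8.500
G1 X0.000 Y8.500
G1 X0.000 Y0.000
; layer 5
G0 Z10.000
G0 X0.000 Y0.000
G1 X11.000 Y0.000
G1 X11.000 Y6.375
G1 X0.000 Y6.375
G1 X0.000 Y0.000
; layer 6
G0 Z12.000
G0 X0.000 Y0.000
G1 X11.000 Y0.000
G1 X11.000 Y4.250
G1 X0.000 Y4.250
G1 X0.000 Y0.000
; layer 7
G0 Z14.000
G0 X0.000 Y0.000
G1 X11.000 Y0.000
G1 X11.000 Y2.125
G1 X0.000 Y2.125
G1 X0.000 Y0.000
M2 ; end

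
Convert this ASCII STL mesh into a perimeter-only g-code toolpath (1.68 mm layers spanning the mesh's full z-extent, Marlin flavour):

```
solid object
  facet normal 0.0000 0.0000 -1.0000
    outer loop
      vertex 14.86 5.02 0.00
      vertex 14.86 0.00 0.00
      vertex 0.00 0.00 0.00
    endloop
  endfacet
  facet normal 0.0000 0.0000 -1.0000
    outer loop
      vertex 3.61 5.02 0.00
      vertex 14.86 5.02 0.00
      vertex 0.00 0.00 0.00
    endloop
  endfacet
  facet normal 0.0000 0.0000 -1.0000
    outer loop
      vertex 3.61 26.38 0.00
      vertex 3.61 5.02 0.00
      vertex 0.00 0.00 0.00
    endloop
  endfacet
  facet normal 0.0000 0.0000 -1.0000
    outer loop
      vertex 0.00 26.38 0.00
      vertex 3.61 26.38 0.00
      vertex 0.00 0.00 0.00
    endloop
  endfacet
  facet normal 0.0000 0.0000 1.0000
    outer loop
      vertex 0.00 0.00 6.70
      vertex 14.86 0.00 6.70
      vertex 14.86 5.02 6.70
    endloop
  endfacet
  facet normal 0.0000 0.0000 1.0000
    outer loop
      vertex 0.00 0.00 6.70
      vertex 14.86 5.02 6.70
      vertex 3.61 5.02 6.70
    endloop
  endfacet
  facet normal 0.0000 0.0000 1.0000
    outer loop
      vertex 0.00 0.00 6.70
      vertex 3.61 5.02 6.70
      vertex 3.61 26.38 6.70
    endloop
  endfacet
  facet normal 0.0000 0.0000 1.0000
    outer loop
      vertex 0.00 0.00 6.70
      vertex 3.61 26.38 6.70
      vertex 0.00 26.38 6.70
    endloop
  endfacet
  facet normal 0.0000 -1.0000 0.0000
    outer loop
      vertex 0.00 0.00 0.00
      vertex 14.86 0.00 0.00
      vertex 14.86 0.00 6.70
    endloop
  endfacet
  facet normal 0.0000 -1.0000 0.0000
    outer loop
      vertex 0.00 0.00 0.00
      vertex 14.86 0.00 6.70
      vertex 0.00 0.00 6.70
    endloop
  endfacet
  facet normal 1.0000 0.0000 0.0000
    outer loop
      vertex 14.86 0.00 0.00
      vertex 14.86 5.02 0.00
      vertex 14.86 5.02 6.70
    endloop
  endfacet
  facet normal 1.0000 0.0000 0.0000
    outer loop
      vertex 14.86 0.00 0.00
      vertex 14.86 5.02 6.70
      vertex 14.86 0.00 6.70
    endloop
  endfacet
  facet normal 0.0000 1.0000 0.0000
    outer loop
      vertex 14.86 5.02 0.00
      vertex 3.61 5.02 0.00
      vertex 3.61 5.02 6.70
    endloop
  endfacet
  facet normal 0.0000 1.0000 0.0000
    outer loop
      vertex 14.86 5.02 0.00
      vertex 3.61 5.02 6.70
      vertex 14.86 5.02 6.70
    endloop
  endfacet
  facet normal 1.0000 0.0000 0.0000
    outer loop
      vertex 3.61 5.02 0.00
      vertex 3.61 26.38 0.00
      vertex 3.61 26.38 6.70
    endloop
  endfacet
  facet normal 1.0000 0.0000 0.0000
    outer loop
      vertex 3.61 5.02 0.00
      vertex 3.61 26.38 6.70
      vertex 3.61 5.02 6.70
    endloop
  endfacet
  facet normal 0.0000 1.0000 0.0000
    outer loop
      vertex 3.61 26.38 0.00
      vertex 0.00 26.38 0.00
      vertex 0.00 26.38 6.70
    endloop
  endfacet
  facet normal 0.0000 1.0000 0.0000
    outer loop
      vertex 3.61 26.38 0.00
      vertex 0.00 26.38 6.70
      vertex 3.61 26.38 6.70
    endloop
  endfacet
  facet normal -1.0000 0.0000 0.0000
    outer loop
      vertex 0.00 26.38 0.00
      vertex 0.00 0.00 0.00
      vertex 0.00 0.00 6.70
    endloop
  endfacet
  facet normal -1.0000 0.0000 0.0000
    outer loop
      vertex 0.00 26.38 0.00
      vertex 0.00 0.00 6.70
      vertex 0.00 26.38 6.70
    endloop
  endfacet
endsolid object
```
; perimeter-only toolpath
G21 ; units = mm
G90 ; absolute positioning
G28 ; home
; layer 1
G0 Z1.68
G0 X0.00 Y0.00
G1 X14.86 Y0.00
G1 X14.86 Y5.02
G1 X3.61 Y5.02
G1 X3.61 Y26.38
G1 X0.00 Y26.38
G1 X0.00 Y0.00
; layer 2
G0 Z3.35
G0 X0.00 Y0.00
G1 X14.86 Y0.00
G1 X14.86 Y5.02
G1 X3.61 Y5.02
G1 X3.61 Y26.38
G1 X0.00 Y26.38
G1 X0.00 Y0.00
; layer 3
G0 Z5.03
G0 X0.00 Y0.00
G1 X14.86 Y0.00
G1 X14.86 Y5.02
G1 X3.61 Y5.02
G1 X3.61 Y26.38
G1 X0.00 Y26.38
G1 X0.00 Y0.00
; layer 4
G0 Z6.70
G0 X0.00 Y0.00
G1 X14.86 Y0.00
G1 X14.86 Y5.02
G1 X3.61 Y5.02
G1 X3.61 Y26.38
G1 X0.00 Y26.38
G1 X0.00 Y0.00
M2 ; end

The solid is an L-shaped prism: outer 14.9 × 26.4 mm, arm thicknesses ≈ 5.02 mm (horizontal) and 3.61 mm (vertical), extruded 6.7 mm in z. Slicing at Δz = 1.68 mm — 4 equal slices spanning the solid's height, so layer i sits at z = i·h/4 — gives 4 non-empty perimeters. Each is a 6-segment closed polygon; G0 lifts to the layer z and rapids to the start vertex, then G1 traces the edges.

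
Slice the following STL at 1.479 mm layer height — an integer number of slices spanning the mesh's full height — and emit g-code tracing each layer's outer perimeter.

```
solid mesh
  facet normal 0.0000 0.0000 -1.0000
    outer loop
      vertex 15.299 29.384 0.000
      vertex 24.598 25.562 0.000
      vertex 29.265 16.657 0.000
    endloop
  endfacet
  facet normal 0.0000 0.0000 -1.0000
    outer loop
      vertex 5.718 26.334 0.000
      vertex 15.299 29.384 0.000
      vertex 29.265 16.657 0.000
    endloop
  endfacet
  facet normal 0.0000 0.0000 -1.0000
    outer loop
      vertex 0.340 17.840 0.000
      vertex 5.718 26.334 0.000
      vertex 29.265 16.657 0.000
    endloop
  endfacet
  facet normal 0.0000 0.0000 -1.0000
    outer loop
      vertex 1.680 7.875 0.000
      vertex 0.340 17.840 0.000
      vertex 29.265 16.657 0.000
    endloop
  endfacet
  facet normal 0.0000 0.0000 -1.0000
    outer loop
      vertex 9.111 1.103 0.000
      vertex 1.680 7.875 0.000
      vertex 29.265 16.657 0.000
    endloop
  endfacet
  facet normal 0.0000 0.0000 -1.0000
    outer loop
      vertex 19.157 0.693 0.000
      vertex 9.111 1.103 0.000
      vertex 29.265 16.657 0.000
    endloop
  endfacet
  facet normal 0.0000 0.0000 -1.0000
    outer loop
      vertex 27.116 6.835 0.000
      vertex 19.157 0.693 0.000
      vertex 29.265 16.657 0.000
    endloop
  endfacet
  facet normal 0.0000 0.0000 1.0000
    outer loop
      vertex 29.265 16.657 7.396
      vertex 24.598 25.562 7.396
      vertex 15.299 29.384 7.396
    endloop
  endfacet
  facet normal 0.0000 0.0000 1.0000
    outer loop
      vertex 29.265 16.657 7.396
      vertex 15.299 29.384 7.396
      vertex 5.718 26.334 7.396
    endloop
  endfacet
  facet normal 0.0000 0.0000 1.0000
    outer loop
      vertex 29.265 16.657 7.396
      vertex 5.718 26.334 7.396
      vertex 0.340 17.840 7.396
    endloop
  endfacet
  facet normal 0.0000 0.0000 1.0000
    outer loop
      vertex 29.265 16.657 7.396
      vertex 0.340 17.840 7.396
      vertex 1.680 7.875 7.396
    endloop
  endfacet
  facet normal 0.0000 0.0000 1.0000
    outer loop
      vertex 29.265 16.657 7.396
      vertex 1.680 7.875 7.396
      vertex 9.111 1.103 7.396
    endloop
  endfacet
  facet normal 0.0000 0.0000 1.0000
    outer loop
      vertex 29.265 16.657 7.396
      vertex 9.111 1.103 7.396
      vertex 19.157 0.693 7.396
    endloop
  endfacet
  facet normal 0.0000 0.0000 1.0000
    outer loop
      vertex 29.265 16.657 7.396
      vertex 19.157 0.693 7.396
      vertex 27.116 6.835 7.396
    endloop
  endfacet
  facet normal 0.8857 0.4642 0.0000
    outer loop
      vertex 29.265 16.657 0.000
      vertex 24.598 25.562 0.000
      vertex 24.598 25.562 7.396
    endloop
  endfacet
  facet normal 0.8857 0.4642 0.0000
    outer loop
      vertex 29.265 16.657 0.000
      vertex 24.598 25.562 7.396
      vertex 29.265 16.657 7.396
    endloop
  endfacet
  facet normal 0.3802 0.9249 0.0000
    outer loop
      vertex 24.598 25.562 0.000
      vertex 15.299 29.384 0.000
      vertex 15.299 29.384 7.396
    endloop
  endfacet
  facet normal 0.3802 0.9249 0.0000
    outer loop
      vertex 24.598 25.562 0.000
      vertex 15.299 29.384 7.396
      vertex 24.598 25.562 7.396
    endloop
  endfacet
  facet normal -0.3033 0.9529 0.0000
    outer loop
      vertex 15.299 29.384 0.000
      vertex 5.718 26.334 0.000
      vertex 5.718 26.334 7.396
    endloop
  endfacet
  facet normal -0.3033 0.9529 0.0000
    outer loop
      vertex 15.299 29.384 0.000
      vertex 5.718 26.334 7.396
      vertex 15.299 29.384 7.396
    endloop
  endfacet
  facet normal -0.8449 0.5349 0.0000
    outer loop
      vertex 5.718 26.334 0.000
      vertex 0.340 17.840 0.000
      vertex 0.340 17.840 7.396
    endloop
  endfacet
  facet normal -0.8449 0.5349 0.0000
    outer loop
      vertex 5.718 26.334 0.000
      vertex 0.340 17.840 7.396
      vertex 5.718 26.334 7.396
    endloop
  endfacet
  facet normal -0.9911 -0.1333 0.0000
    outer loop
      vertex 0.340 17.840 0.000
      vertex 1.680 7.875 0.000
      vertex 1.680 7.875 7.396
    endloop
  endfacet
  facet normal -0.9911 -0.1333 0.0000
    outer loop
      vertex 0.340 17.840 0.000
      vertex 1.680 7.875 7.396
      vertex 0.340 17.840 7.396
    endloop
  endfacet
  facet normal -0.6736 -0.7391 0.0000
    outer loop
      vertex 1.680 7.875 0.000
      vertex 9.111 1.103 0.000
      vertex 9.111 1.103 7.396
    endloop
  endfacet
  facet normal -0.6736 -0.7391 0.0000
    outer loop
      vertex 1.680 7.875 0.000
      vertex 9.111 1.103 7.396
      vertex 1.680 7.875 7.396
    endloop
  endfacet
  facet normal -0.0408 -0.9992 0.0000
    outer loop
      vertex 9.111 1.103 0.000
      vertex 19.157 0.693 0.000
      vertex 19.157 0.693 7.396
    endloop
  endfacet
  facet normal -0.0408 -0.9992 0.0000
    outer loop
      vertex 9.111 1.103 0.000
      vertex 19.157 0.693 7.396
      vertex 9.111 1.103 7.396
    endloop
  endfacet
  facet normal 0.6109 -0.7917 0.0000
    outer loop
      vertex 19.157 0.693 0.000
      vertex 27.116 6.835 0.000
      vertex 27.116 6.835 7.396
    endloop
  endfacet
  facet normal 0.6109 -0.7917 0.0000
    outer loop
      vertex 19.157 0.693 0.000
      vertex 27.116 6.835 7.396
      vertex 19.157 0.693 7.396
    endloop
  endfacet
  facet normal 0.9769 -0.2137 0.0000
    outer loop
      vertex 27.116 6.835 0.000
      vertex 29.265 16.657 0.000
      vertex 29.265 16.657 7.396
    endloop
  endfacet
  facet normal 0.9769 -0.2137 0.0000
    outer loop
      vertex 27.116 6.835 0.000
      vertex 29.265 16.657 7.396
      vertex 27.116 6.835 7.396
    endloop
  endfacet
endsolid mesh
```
; perimeter-only toolpath
G21 ; units = mm
G90 ; absolute positioning
G28 ; home
; layer 1
G0 Z1.479
G0 X29.265 Y16.657
G1 X24.598 Y25.562
G1 X15.299 Y29.384
G1 X5.718 Y26.334
G1 X0.340 Y17.840
G1 X1.680 Y7.875
G1 X9.111 Y1.103
G1 X19.157 Y0.693
G1 X27.116 Y6.835
G1 X29.265 Y16.657
; layer 2
G0 Z2.958
G0 X29.265 Y16.657
G1 X24.598 Y25.562
G1 X15.299 Y29.384
G1 X5.718 Y26.334
G1 X0.340 Y17.840
G1 X1.680 Y7.875
G1 X9.111 Y1.103
G1 X19.157 Y0.693
G1 X27.116 Y6.835
G1 X29.265 Y16.657
; layer 3
G0 Z4.438
G0 X29.265 Y16.657
G1 X24.598 Y25.562
G1 X15.299 Y29.384
G1 X5.718 Y26.334
G1 X0.340 Y17.840
G1 X1.680 Y7.875
G1 X9.111 Y1.103
G1 X19.157 Y0.693
G1 X27.116 Y6.835
G1 X29.265 Y16.657
; layer 4
G0 Z5.917
G0 X29.265 Y16.657
G1 X24.598 Y25.562
G1 X15.299 Y29.384
G1 X5.718 Y26.334
G1 X0.340 Y17.840
G1 X1.680 Y7.875
G1 X9.111 Y1.103
G1 X19.157 Y0.693
G1 X27.116 Y6.835
G1 X29.265 Y16.657
; layer 5
G0 Z7.396
G0 X29.265 Y16.657
G1 X24.598 Y25.562
G1 X15.299 Y29.384
G1 X5.718 Y26.334
G1 X0.340 Y17.840
G1 X1.680 Y7.875
G1 X9.111 Y1.103
G1 X19.157 Y0.693
G1 X27.116 Y6.835
G1 X29.265 Y16.657
M2 ; end

The solid is a regular 9-sided prism (a cylinder approximated with 9 flat sides), circumscribed radius ≈ 14.7 mm, height ≈ 7.4 mm. Slicing at Δz = 1.479 mm — 5 equal slices spanning the solid's height, so layer i sits at z = i·h/5 — gives 5 non-empty perimeters. Each is a 9-segment closed polygon; G0 lifts to the layer z and rapids to the start vertex, then G1 traces the edges.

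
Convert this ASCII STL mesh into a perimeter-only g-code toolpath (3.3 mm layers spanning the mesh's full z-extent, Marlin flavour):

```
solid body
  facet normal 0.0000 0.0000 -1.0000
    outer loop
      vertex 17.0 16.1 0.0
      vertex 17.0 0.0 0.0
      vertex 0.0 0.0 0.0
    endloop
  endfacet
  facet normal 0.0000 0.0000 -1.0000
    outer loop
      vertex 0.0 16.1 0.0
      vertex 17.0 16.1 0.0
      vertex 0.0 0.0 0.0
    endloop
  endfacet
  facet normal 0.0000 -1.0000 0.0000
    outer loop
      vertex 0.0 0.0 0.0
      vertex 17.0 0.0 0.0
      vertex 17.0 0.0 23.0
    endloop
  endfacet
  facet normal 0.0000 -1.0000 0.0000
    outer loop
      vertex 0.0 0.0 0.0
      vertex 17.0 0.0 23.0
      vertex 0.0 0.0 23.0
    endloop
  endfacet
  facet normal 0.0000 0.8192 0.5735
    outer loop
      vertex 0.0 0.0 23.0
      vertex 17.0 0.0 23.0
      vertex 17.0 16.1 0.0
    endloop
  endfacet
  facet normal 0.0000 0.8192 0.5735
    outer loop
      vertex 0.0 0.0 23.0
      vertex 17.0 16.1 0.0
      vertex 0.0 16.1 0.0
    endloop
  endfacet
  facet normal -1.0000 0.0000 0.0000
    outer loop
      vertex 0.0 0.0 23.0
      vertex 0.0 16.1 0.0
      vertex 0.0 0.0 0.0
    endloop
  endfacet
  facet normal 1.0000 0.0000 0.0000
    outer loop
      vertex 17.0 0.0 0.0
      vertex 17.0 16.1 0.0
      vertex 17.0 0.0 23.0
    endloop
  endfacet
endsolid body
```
; perimeter-only toolpath
G21 ; units = mm
G90 ; absolute positioning
G28 ; home
; layer 1
G0 Z3.3
G0 X0.0 Y0.0
G1 X17.0 Y0.0
G1 X17.0 Y13.8
G1 X0.0 Y13.8
G1 X0.0 Y0.0
; layer 2
G0 Z6.6
G0 X0.0 Y0.0
G1 X17.0 Y0.0
G1 X17.0 Y11.5
G1 X0.0 Y11.5
G1 X0.0 Y0.0
; layer 3
G0 Z9.9
G0 X0.0 Y0.0
G1 X17.0 Y0.0
G1 X17.0 Y9.2
G1 X0.0 Y9.2
G1 X0.0 Y0.0
; layer 4
G0 Z13.1
G0 X0.0 Y0.0
G1 X17.0 Y0.0
G1 X17.0 Y6.9
G1 X0.0 Y6.9
G1 X0.0 Y0.0
; layer 5
G0 Z16.4
G0 X0.0 Y0.0
G1 X17.0 Y0.0
G1 X17.0 Y4.6
G1 X0.0 Y4.6
G1 X0.0 Y0.0
; layer 6
G0 Z19.7
G0 X0.0 Y0.0
G1 X17.0 Y0.0
G1 X17.0 Y2.3
G1 X0.0 Y2.3
G1 X0.0 Y0.0
M2 ; end

The solid is a wedge (ramp): 17 × 16.1 mm base, rising to 23 mm along the y=0 edge and sloping linearly to z=0 at y=16.1. Slicing at Δz = 3.3 mm — 7 equal slices spanning the solid's height, so layer i sits at z = i·h/7 — gives 6 non-empty perimeters. Each is a 4-segment closed polygon; G0 lifts to the layer z and rapids to the start vertex, then G1 traces the edges. The cross-section shrinks linearly with z (the slice at the apex is degenerate and omitted).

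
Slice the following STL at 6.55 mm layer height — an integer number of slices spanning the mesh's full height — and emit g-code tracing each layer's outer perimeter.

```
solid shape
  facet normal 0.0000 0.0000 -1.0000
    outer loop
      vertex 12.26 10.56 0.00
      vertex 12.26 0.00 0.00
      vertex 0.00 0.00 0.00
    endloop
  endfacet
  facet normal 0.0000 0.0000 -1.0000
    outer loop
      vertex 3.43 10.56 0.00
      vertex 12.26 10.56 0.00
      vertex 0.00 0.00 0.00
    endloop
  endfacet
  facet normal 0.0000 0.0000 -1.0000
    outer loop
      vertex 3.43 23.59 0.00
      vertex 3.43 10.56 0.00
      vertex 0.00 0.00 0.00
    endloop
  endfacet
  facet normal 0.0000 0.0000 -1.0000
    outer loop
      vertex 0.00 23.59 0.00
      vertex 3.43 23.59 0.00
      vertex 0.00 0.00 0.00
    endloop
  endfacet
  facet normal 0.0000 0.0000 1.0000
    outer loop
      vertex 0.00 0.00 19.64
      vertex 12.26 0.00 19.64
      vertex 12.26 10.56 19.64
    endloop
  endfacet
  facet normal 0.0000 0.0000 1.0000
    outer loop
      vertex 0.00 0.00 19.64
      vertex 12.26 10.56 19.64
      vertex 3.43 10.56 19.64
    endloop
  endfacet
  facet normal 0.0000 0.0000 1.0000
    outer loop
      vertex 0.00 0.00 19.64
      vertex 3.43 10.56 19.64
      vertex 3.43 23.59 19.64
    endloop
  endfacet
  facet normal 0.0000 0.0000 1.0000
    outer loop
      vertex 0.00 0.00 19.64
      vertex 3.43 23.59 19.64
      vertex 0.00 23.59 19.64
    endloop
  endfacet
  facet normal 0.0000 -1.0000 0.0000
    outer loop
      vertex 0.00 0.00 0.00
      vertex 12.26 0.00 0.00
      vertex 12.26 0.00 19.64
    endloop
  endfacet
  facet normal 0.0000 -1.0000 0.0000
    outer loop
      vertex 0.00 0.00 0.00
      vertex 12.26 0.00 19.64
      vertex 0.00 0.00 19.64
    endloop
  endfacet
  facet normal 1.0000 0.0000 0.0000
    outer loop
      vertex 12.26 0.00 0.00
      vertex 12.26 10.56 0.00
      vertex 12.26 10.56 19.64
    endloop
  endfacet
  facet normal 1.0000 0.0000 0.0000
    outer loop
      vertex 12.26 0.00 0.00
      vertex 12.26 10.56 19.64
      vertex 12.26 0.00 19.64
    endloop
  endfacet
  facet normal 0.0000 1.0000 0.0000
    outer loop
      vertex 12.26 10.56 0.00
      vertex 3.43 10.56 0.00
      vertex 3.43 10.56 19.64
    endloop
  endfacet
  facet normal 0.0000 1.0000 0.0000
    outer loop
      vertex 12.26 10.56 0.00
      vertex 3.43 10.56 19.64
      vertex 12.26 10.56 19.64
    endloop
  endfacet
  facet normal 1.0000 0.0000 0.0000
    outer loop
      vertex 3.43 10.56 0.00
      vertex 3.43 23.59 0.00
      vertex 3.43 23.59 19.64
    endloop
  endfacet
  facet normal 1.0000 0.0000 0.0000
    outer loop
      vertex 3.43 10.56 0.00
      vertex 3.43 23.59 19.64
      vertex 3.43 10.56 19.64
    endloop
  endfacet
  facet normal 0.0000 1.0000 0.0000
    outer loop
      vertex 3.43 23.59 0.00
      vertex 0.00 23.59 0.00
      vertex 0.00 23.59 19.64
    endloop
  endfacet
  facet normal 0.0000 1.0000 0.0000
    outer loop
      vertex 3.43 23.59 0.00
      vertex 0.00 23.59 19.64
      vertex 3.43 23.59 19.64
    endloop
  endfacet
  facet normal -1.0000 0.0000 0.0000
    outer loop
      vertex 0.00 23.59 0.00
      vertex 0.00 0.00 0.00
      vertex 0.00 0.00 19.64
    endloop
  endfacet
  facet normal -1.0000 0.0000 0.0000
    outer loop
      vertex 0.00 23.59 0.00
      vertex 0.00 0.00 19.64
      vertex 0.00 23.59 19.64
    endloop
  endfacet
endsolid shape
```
; perimeter-only toolpath
G21 ; units = mm
G90 ; absolute positioning
G28 ; home
; layer 1
G0 Z6.55
G0 X0.00 Y0.00
G1 X12.26 Y0.00
G1 X12.26 Y10.56
G1 X3.43 Y10.56
G1 X3.43 Y23.59
G1 X0.00 Y23.59
G1 X0.00 Y0.00
; layer 2
G0 Z13.09
G0 X0.00 Y0.00
G1 X12.26 Y0.00
G1 X12.26 Y10.56
G1 X3.43 Y10.56
G1 X3.43 Y23.59
G1 X0.00 Y23.59
G1 X0.00 Y0.00
; layer 3
G0 Z19.64
G0 X0.00 Y0.00
G1 X12.26 Y0.00
G1 X12.26 Y10.56
G1 X3.43 Y10.56
G1 X3.43 Y23.59
G1 X0.00 Y23.59
G1 X0.00 Y0.00
M2 ; end

The solid is an L-shaped prism: outer 12.3 × 23.6 mm, arm thicknesses ≈ 10.6 mm (horizontal) and 3.43 mm (vertical), extruded 19.6 mm in z. Slicing at Δz = 6.55 mm — 3 equal slices spanning the solid's height, so layer i sits at z = i·h/3 — gives 3 non-empty perimeters. Each is a 6-segment closed polygon; G0 lifts to the layer z and rapids to the start vertex, then G1 traces the edges.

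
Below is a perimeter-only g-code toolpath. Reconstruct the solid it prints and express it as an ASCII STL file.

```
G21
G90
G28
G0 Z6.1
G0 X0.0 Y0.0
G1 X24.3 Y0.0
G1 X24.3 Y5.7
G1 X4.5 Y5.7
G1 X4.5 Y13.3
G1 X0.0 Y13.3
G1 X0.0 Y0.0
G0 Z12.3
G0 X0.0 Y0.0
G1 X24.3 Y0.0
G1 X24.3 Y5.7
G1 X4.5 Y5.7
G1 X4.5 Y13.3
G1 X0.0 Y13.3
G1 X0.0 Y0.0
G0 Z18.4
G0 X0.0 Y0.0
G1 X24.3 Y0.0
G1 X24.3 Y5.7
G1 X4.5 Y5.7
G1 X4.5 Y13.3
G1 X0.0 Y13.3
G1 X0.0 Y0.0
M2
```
solid part
  facet normal 0.0000 0.0000 -1.0000
    outer loop
      vertex 24.3 5.7 0.0
      vertex 24.3 0.0 0.0
      vertex 0.0 0.0 0.0
    endloop
  endfacet
  facet normal 0.0000 0.0000 -1.0000
    outer loop
      vertex 4.5 5.7 0.0
      vertex 24.3 5.7 0.0
      vertex 0.0 0.0 0.0
    endloop
  endfacet
  facet normal 0.0000 0.0000 -1.0000
    outer loop
      vertex 4.5 13.3 0.0
      vertex 4.5 5.7 0.0
      vertex 0.0 0.0 0.0
    endloop
  endfacet
  facet normal 0.0000 0.0000 -1.0000
    outer loop
      vertex 0.0 13.3 0.0
      vertex 4.5 13.3 0.0
      vertex 0.0 0.0 0.0
    endloop
  endfacet
  facet normal 0.0000 0.0000 1.0000
    outer loop
      vertex 0.0 0.0 18.4
      vertex 24.3 0.0 18.4
      vertex 24.3 5.7 18.4
    endloop
  endfacet
  facet normal 0.0000 0.0000 1.0000
    outer loop
      vertex 0.0 0.0 18.4
      vertex 24.3 5.7 18.4
      vertex 4.5 5.7 18.4
    endloop
  endfacet
  facet normal 0.0000 0.0000 1.0000
    outer loop
      vertex 0.0 0.0 18.4
      vertex 4.5 5.7 18.4
      vertex 4.5 13.3 18.4
    endloop
  endfacet
  facet normal 0.0000 0.0000 1.0000
    outer loop
      vertex 0.0 0.0 18.4
      vertex 4.5 13.3 18.4
      vertex 0.0 13.3 18.4
    endloop
  endfacet
  facet normal 0.0000 -1.0000 0.0000
    outer loop
      vertex 0.0 0.0 0.0
      vertex 24.3 0.0 0.0
      vertex 24.3 0.0 18.4
    endloop
  endfacet
  facet normal 0.0000 -1.0000 0.0000
    outer loop
      vertex 0.0 0.0 0.0
      vertex 24.3 0.0 18.4
      vertex 0.0 0.0 18.4
    endloop
  endfacet
  facet normal 1.0000 0.0000 0.0000
    outer loop
      vertex 24.3 0.0 0.0
      vertex 24.3 5.7 0.0
      vertex 24.3 5.7 18.4
    endloop
  endfacet
  facet normal 1.0000 0.0000 0.0000
    outer loop
      vertex 24.3 0.0 0.0
      vertex 24.3 5.7 18.4
      vertex 24.3 0.0 18.4
    endloop
  endfacet
  facet normal 0.0000 1.0000 0.0000
    outer loop
      vertex 24.3 5.7 0.0
      vertex 4.5 5.7 0.0
      vertex 4.5 5.7 18.4
    endloop
  endfacet
  facet normal 0.0000 1.0000 0.0000
    outer loop
      vertex 24.3 5.7 0.0
      vertex 4.5 5.7 18.4
      vertex 24.3 5.7 18.4
    endloop
  endfacet
  facet normal 1.0000 0.0000 0.0000
    outer loop
      vertex 4.5 5.7 0.0
      vertex 4.5 13.3 0.0
      vertex 4.5 13.3 18.4
    endloop
  endfacet
  facet normal 1.0000 0.0000 0.0000
    outer loop
      vertex 4.5 5.7 0.0
      vertex 4.5 13.3 18.4
      vertex 4.5 5.7 18.4
    endloop
  endfacet
  facet normal 0.0000 1.0000 0.0000
    outer loop
      vertex 4.5 13.3 0.0
      vertex 0.0 13.3 0.0
      vertex 0.0 13.3 18.4
    endloop
  endfacet
  facet normal 0.0000 1.0000 0.0000
    outer loop
      vertex 4.5 13.3 0.0
      vertex 0.0 13.3 18.4
      vertex 4.5 13.3 18.4
    endloop
  endfacet
  facet normal -1.0000 0.0000 0.0000
    outer loop
      vertex 0.0 13.3 0.0
      vertex 0.0 0.0 0.0
      vertex 0.0 0.0 18.4
    endloop
  endfacet
  facet normal -1.0000 0.0000 0.0000
    outer loop
      vertex 0.0 13.3 0.0
      vertex 0.0 0.0 18.4
      vertex 0.0 13.3 18.4
    endloop
  endfacet
endsolid part

The G0 Z moves step by Δz≈6.1 mm. Every layer's G1 loop is the same polygon, so the solid is a straight extrusion of it from z=0 to z≈18.4. Closing with flat bottom and top caps and triangulating gives 20 facets — an L-shaped prism: outer 24.3 × 13.3 mm, arm thicknesses ≈ 5.7 mm (horizontal) and 4.5 mm (vertical), extruded 18.4 mm in z.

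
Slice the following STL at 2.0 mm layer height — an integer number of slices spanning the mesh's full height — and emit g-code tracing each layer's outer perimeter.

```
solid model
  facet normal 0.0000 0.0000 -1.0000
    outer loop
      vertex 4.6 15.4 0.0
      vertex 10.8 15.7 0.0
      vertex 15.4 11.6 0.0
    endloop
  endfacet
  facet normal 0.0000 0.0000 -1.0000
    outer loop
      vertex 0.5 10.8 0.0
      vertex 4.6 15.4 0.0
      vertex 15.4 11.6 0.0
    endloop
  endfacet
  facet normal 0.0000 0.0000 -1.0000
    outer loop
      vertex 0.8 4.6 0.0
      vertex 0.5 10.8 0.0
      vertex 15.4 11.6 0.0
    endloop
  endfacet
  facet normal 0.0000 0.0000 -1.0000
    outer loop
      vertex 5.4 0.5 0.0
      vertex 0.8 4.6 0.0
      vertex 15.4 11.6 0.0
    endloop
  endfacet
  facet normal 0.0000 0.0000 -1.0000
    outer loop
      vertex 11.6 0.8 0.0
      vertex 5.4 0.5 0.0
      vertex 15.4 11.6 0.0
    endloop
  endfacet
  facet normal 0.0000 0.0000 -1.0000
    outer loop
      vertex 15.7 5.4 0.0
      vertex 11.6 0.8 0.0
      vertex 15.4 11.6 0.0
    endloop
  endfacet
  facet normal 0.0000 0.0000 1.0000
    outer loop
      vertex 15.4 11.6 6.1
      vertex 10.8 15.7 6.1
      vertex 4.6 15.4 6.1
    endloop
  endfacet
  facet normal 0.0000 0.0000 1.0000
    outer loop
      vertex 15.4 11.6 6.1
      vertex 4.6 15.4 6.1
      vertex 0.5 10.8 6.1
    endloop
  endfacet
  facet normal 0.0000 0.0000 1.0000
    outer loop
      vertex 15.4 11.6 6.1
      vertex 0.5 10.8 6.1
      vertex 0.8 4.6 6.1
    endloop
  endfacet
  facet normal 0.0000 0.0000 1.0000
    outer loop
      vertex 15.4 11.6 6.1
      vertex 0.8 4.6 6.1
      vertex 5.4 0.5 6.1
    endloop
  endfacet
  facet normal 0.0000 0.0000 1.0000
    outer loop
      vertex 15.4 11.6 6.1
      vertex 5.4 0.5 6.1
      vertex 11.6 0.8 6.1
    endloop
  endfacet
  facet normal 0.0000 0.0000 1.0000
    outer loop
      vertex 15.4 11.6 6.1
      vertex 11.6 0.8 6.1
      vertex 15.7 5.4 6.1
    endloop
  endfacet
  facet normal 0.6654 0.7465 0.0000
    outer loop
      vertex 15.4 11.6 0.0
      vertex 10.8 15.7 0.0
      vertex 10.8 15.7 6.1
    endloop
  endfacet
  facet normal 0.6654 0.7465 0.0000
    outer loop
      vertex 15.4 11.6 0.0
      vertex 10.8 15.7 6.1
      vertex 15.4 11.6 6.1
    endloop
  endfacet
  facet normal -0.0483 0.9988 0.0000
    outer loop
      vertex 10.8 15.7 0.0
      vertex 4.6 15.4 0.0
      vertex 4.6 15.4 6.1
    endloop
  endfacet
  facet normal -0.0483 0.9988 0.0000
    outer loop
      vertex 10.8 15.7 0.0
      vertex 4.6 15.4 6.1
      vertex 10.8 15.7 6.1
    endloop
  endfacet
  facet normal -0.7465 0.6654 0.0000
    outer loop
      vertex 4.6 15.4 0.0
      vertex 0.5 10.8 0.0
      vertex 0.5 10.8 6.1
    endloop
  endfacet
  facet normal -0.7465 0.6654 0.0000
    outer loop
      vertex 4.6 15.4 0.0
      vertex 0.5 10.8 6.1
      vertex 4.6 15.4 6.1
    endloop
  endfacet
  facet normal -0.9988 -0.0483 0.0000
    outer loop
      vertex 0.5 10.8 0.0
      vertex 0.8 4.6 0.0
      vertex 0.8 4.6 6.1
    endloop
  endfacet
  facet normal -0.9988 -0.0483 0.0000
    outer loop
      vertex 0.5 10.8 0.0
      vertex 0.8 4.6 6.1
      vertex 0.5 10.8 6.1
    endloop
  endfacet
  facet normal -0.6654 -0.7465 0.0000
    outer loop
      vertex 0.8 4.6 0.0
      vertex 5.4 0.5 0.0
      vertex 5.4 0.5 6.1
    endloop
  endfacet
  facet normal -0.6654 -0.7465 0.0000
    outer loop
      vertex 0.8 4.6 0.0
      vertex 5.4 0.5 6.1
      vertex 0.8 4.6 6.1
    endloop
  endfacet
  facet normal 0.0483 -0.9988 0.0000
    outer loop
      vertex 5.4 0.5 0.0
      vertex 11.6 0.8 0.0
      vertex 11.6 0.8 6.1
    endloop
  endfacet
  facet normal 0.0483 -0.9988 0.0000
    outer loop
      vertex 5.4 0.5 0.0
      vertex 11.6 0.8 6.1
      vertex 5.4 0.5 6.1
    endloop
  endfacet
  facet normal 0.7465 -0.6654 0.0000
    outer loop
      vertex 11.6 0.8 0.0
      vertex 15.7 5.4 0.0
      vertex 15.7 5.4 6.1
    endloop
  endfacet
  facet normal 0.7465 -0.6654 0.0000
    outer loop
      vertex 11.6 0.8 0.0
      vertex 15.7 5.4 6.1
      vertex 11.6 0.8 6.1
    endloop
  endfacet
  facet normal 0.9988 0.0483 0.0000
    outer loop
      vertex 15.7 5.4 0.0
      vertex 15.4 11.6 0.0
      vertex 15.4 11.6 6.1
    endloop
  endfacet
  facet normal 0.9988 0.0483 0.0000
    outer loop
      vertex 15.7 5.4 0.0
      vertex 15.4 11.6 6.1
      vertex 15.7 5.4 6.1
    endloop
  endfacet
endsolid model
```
; perimeter-only toolpath
G21 ; units = mm
G90 ; absolute positioning
G28 ; home
; layer 1
G0 Z2.0
G0 X15.4 Y11.6
G1 X10.8 Y15.7
G1 X4.6 Y15.4
G1 X0.5 Y10.8
G1 X0.8 Y4.6
G1 X5.4 Y0.5
G1 X11.6 Y0.8
G1 X15.7 Y5.4
G1 X15.4 Y11.6
; layer 2
G0 Z4.1
G0 X15.4 Y11.6
G1 X10.8 Y15.7
G1 X4.6 Y15.4
G1 X0.5 Y10.8
G1 X0.8 Y4.6
G1 X5.4 Y0.5
G1 X11.6 Y0.8
G1 X15.7 Y5.4
G1 X15.4 Y11.6
; layer 3
G0 Z6.1
G0 X15.4 Y11.6
G1 X10.8 Y15.7
G1 X4.6 Y15.4
G1 X0.5 Y10.8
G1 X0.8 Y4.6
G1 X5.4 Y0.5
G1 X11.6 Y0.8
G1 X15.7 Y5.4
G1 X15.4 Y11.6
M2 ; end

The solid is a regular 8-sided prism (a cylinder approximated with 8 flat sides), circumscribed radius ≈ 8.1 mm, height ≈ 6.1 mm. Slicing at Δz = 2.0 mm — 3 equal slices spanning the solid's height, so layer i sits at z = i·h/3 — gives 3 non-empty perimeters. Each is a 8-segment closed polygon; G0 lifts to the layer z and rapids to the start vertex, then G1 traces the edges.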